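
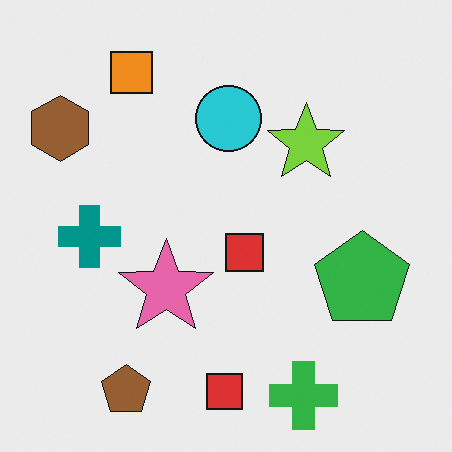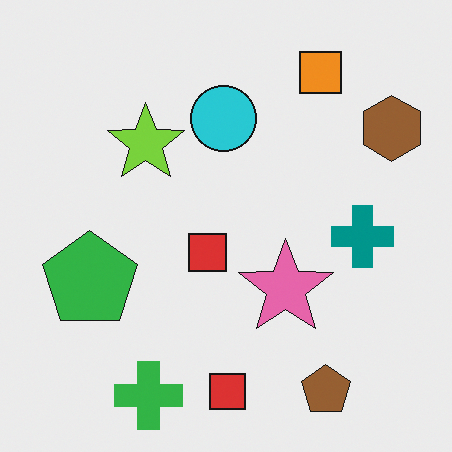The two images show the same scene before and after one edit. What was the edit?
Flipped horizontally (left ↔ right).

The brown hexagon is in the top-left of the first image and the top-right of the second — shapes on opposite sides of the vertical midline have swapped in a mirror flip.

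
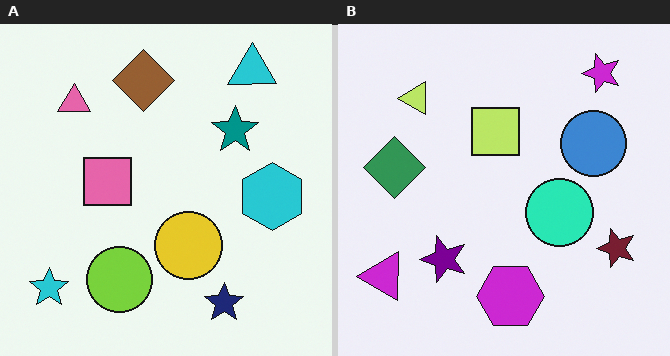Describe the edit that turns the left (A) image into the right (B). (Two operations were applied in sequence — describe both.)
This is the original image transposed (reflected across the top-left ↔ bottom-right diagonal), then hue-shifted noticeably.

Shapes have swapped their row and column positions — what was in the top-right is now in the bottom-left — a diagonal reflection. Every shape's color has rotated by the same amount around the hue wheel — a uniform hue shift.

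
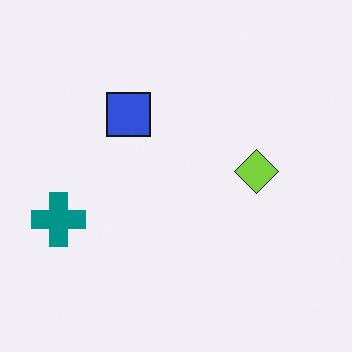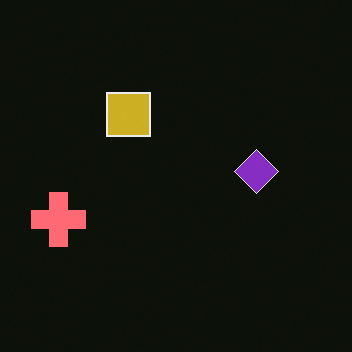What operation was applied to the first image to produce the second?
It was color-inverted (negative).

The light background has become dark and every shape's color is its complement — a photographic negative.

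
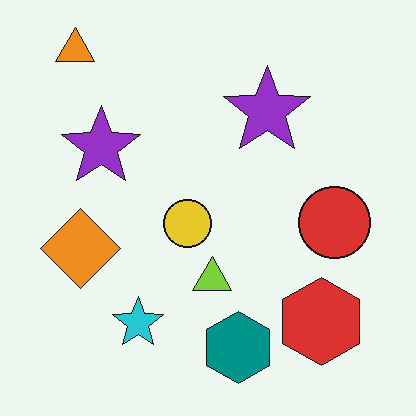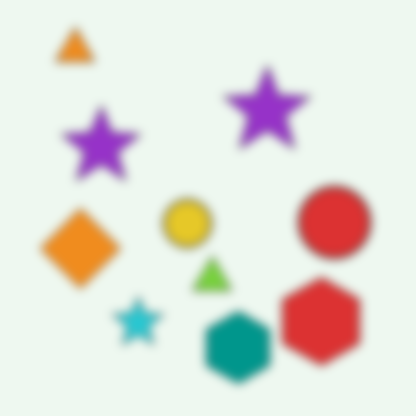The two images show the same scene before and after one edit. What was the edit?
Heavily blurred.

Shape edges and outlines are uniformly softened across the whole image.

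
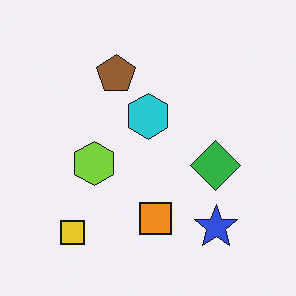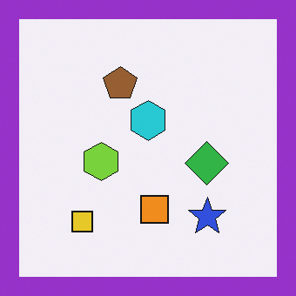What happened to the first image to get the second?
This is the original image framed with a purple border.

A solid purple frame runs around the edge of the second image, with the content slightly shrunk inside it.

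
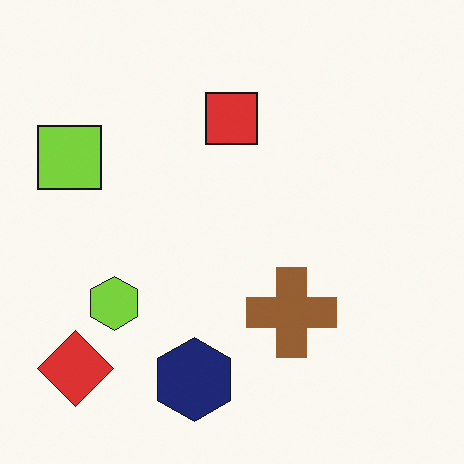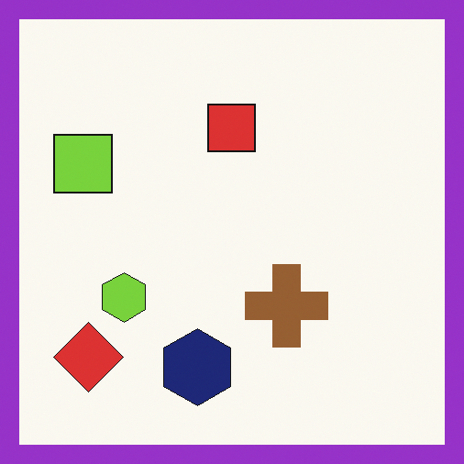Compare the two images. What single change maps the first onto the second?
This is the original image framed with a purple border.

A solid purple frame runs around the edge of the second image, with the content slightly shrunk inside it.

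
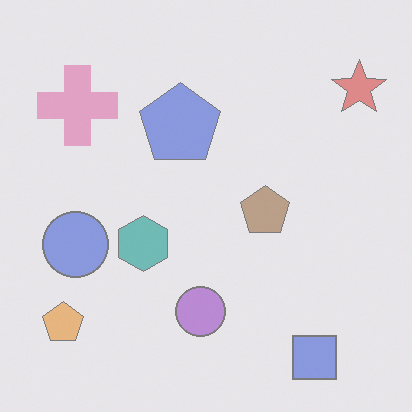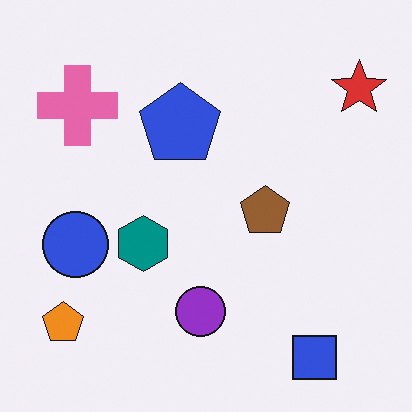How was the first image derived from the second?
Washed out (contrast reduced).

Tones are pushed toward mid-grey across the whole image — a global contrast change.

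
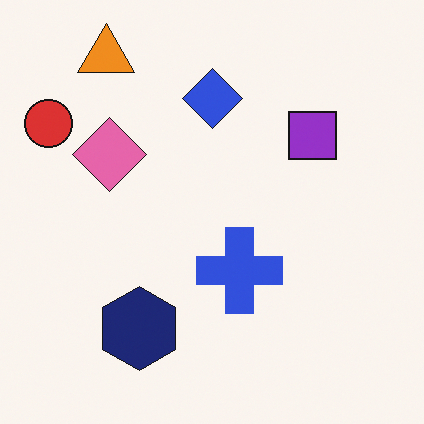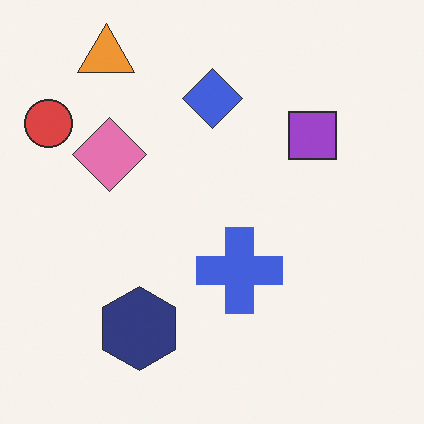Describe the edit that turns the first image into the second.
The image was given slightly reduced contrast.

Tones are pushed toward mid-grey across the whole image — a global contrast change.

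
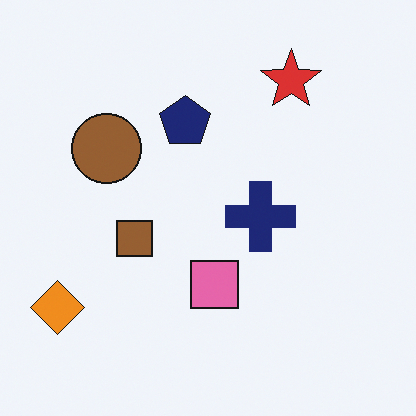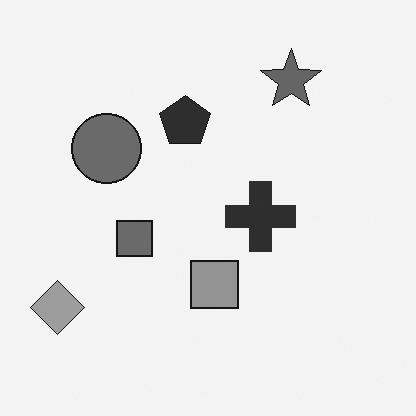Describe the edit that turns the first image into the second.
The transformation is: converted to grayscale.

All color is removed — every shape is now a shade of grey.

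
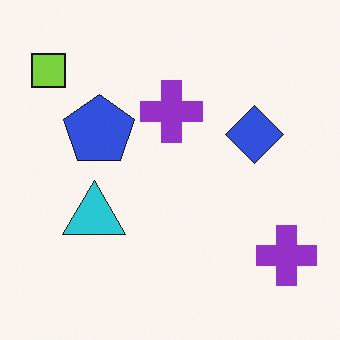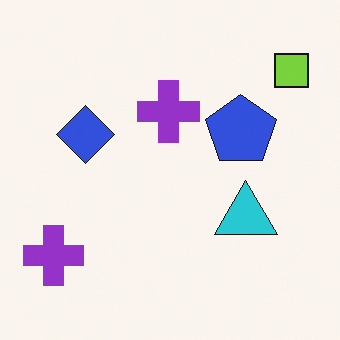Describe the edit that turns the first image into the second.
This is the original image flipped horizontally (left ↔ right).

The lime square is in the top-left of the first image and the top-right of the second — shapes on opposite sides of the vertical midline have swapped in a mirror flip.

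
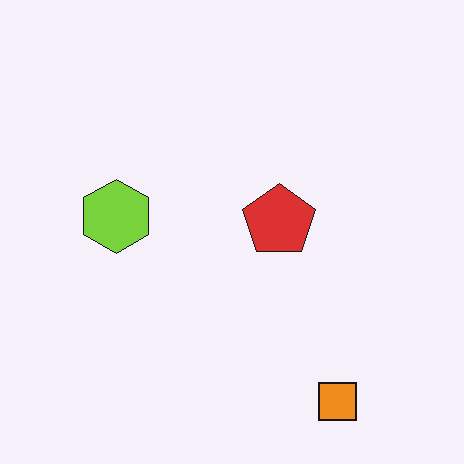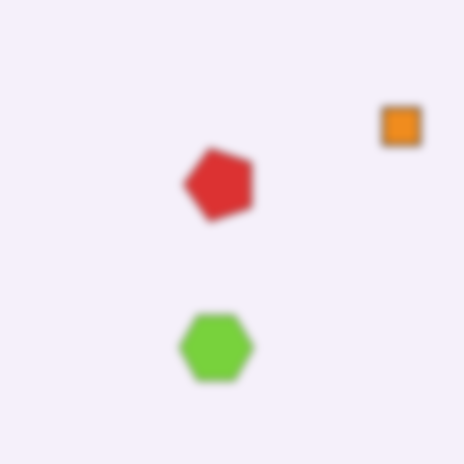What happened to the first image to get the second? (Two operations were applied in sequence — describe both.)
The second image is the first rotated 90° counter-clockwise, then moderately blurred.

The orange square sits in the bottom-right of the first image and the top-right of the second — consistent with a whole-image 90° counter-clockwise rotation. Shape edges and outlines are uniformly softened across the whole image.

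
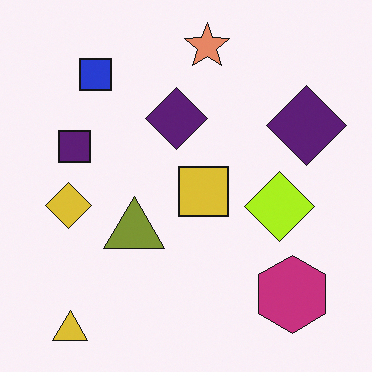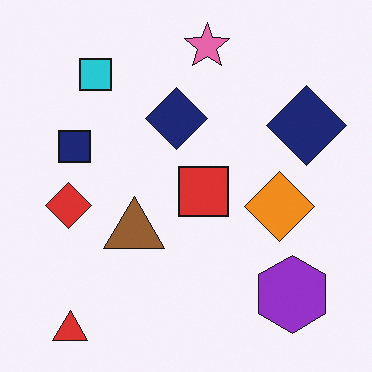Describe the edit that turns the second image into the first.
The first image is the second hue-shifted slightly.

Every shape's color has rotated by the same amount around the hue wheel — a uniform hue shift.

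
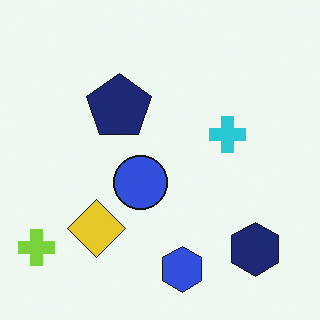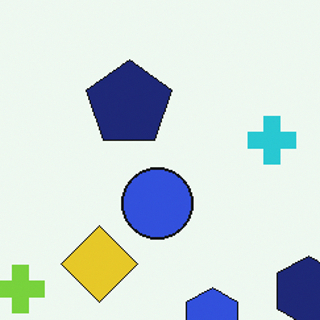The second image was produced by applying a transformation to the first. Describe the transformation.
The transformation is: cropped slightly and scaled back up.

The visible shapes are larger and the field of view is narrower; shapes near the original edges may be partly or wholly outside the frame — a crop-and-rescale.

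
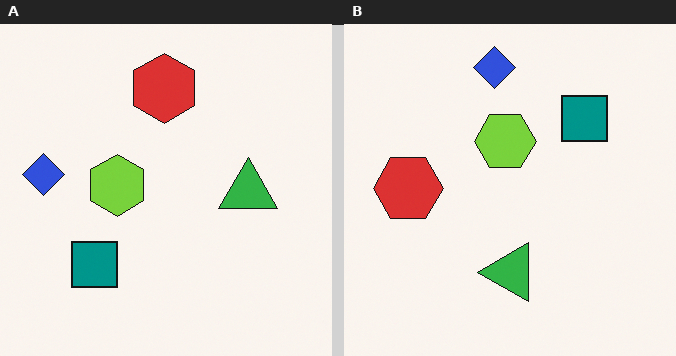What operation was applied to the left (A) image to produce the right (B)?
The image was transposed (reflected across the top-left ↔ bottom-right diagonal).

Shapes have swapped their row and column positions — what was in the top-right is now in the bottom-left — a diagonal reflection.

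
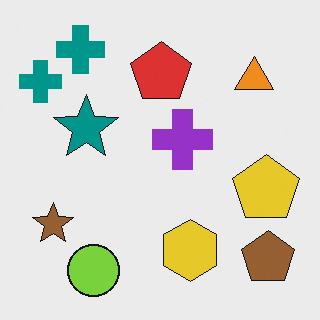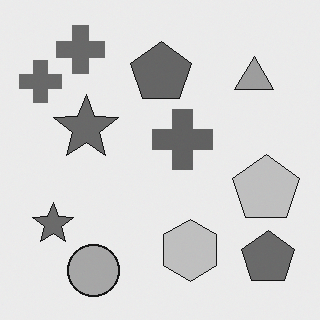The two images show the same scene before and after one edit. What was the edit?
It was converted to grayscale.

All color is removed — every shape is now a shade of grey.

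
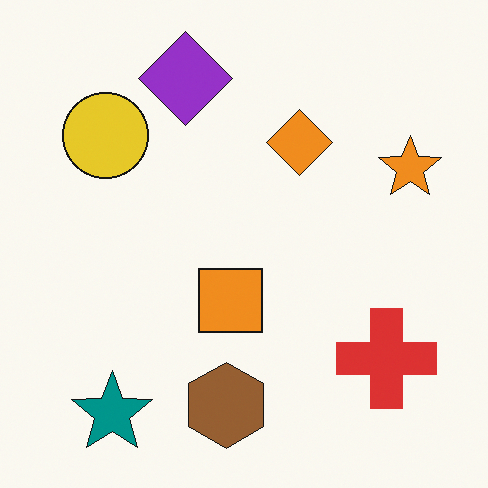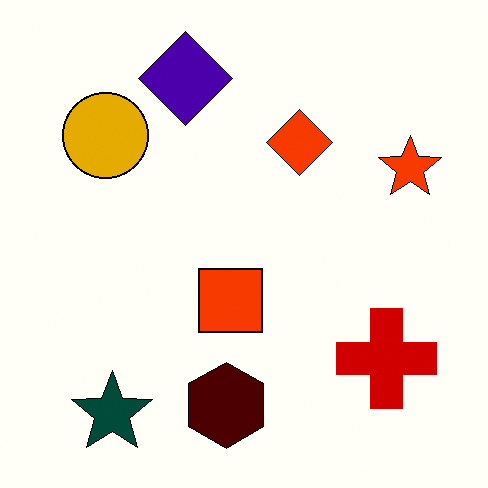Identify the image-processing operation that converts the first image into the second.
This is the original image boosted in contrast.

Tones are pushed away from mid-grey across the whole image — a global contrast change.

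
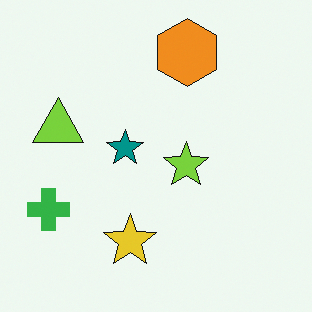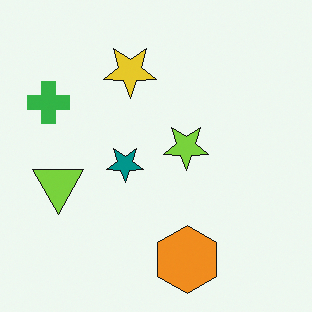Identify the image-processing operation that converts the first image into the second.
The second image is the first flipped vertically (top ↔ bottom).

The orange hexagon is in the top of the first image and the bottom of the second — shapes on opposite sides of the horizontal midline have swapped in a mirror flip.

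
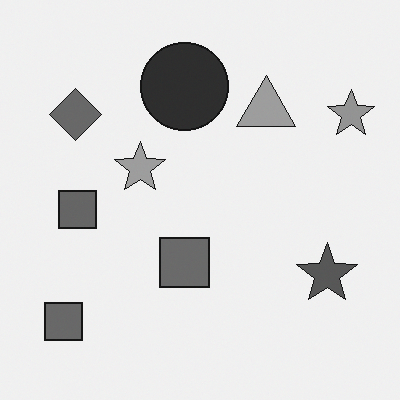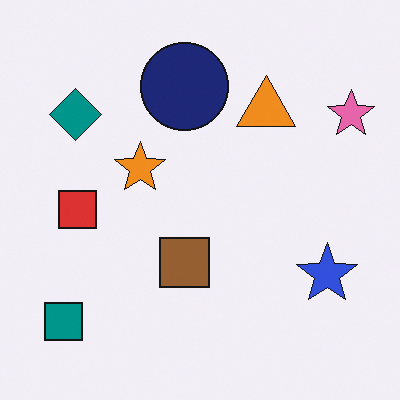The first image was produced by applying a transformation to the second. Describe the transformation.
The transformation is: converted to grayscale.

All color is removed — every shape is now a shade of grey.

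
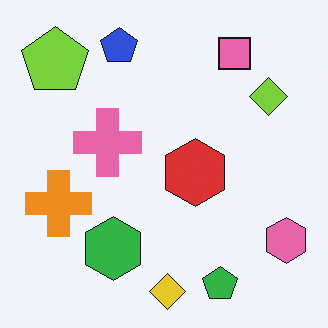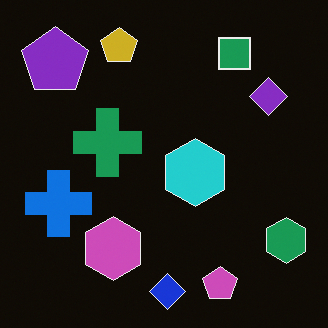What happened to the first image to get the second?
It was color-inverted (negative).

The light background has become dark and every shape's color is its complement — a photographic negative.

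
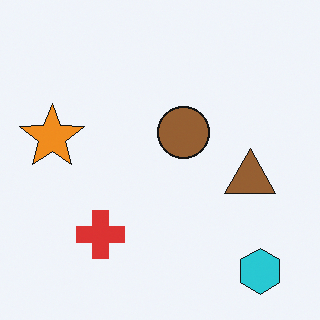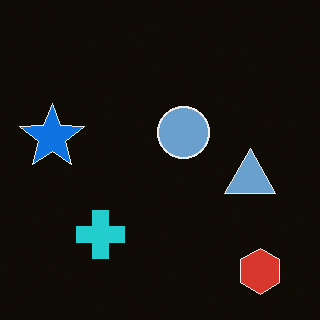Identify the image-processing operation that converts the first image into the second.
This is the original image color-inverted (negative).

The light background has become dark and every shape's color is its complement — a photographic negative.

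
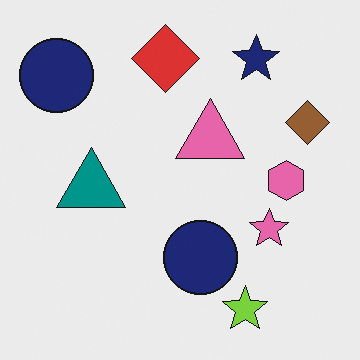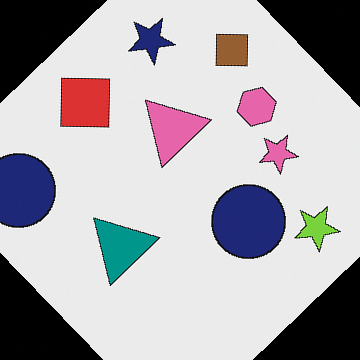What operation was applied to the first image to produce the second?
This is the original image rotated counter-clockwise by a large amount — several tens of degrees.

Every shape is tilted by the same angle and the image corners show triangular fill wedges — a whole-image rotation by a non-right angle.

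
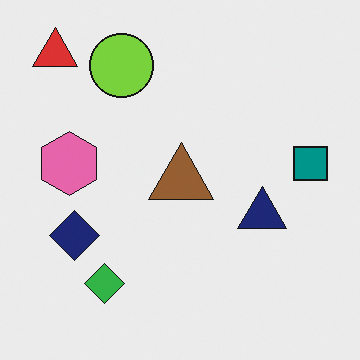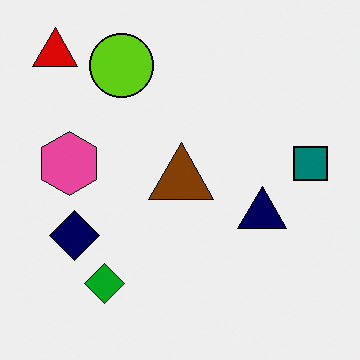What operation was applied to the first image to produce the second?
The second image is the first given slightly increased contrast.

Tones are pushed away from mid-grey across the whole image — a global contrast change.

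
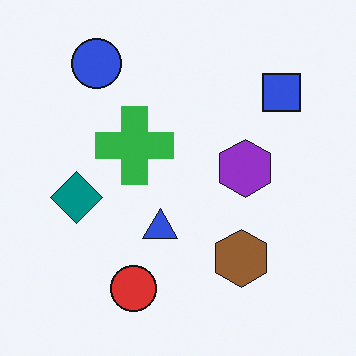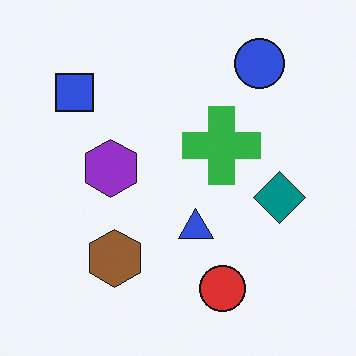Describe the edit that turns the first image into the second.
This is the original image flipped horizontally (left ↔ right).

The blue square is in the top-right of the first image and the top-left of the second — shapes on opposite sides of the vertical midline have swapped in a mirror flip.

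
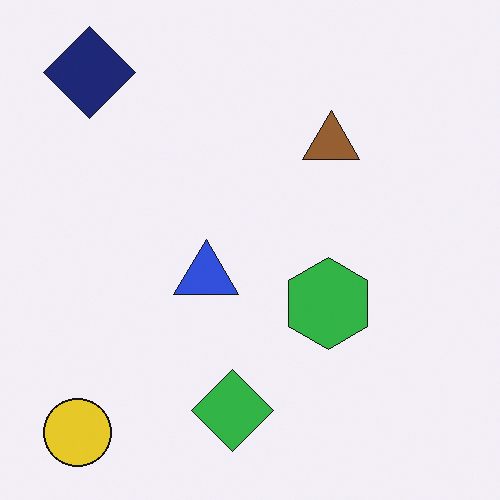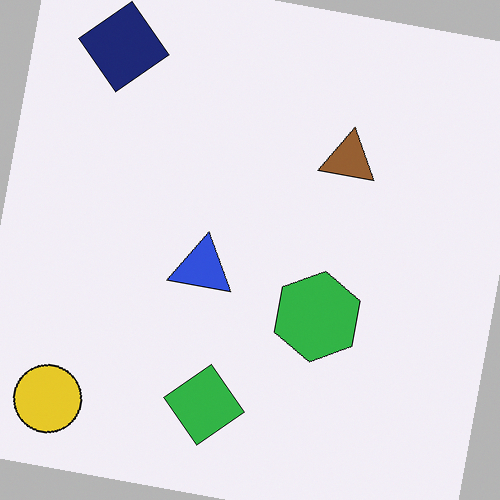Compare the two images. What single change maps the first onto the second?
The transformation is: rotated clockwise by a small amount.

Every shape is tilted by the same angle and the image corners show triangular fill wedges — a whole-image rotation by a non-right angle.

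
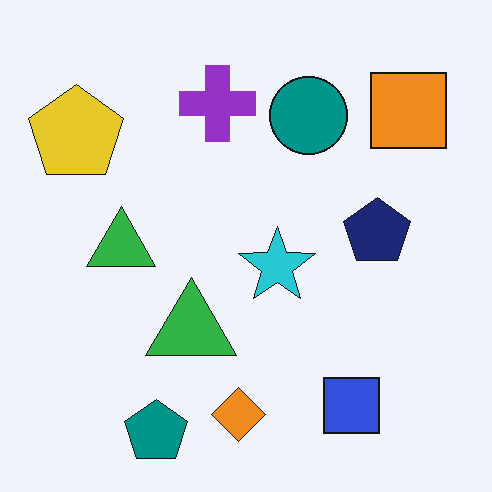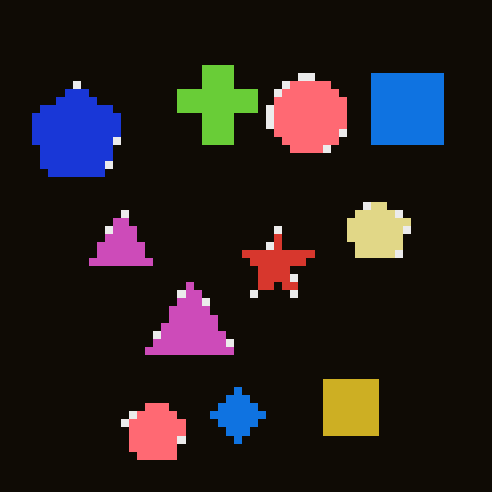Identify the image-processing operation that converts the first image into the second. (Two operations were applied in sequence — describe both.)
The second image is the first color-inverted (negative), then moderately pixelated.

The light background has become dark and every shape's color is its complement — a photographic negative. Shapes are reduced to large square blocks; fine edges and outlines are lost — a downscale-then-upscale (mosaic) effect.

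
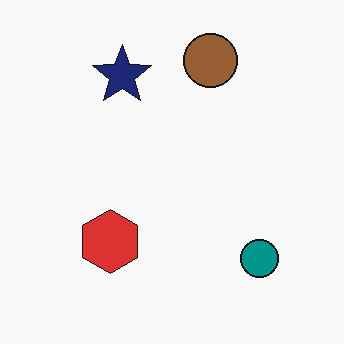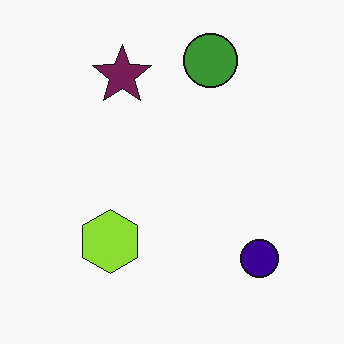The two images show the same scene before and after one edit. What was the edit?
This is the original image hue-shifted noticeably.

Every shape's color has rotated by the same amount around the hue wheel — a uniform hue shift.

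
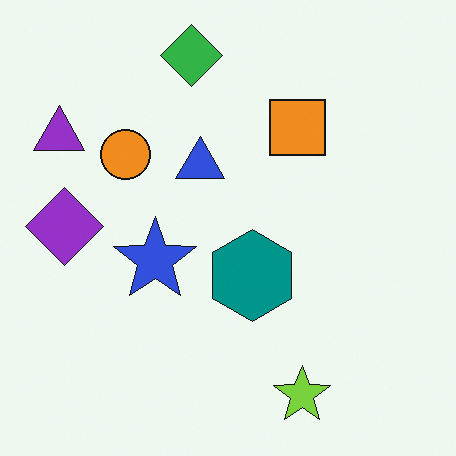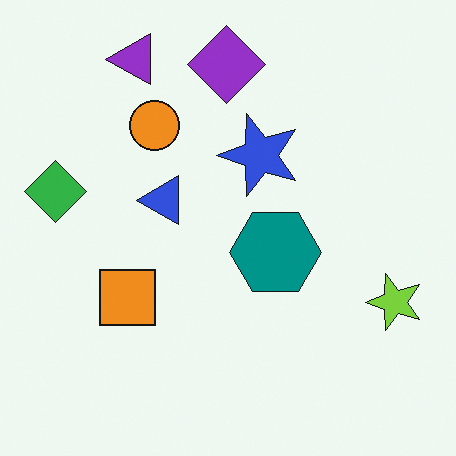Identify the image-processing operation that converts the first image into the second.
The second image is the first transposed (reflected across the top-left ↔ bottom-right diagonal).

Shapes have swapped their row and column positions — what was in the top-right is now in the bottom-left — a diagonal reflection.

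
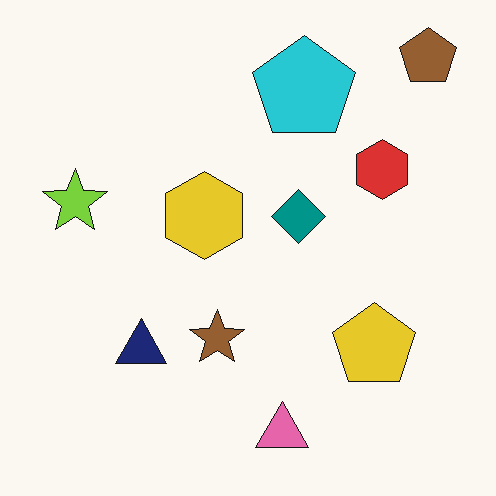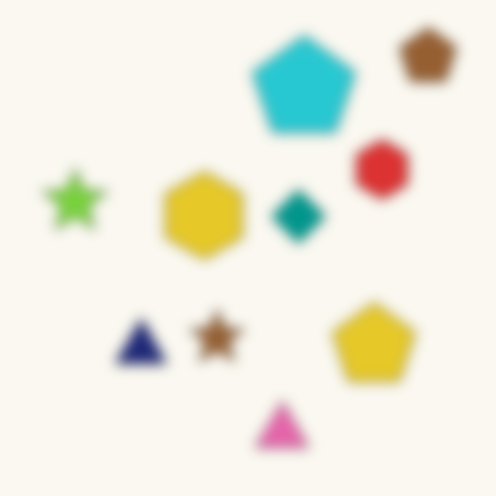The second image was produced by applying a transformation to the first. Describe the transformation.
It was heavily blurred.

Shape edges and outlines are uniformly softened across the whole image.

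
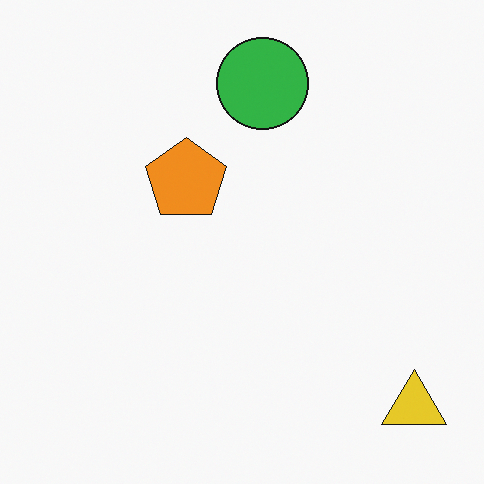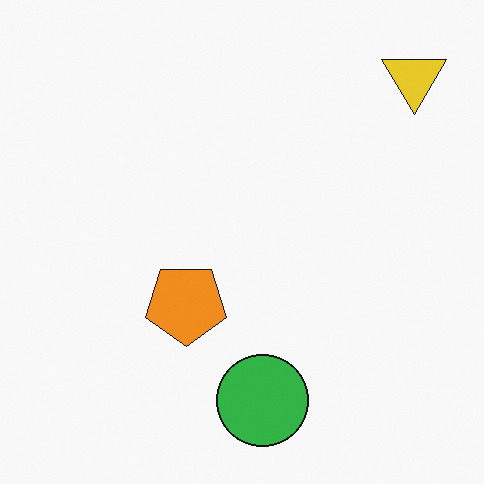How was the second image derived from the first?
The image was flipped vertically (top ↔ bottom).

The yellow triangle is in the bottom-right of the first image and the top-right of the second — shapes on opposite sides of the horizontal midline have swapped in a mirror flip.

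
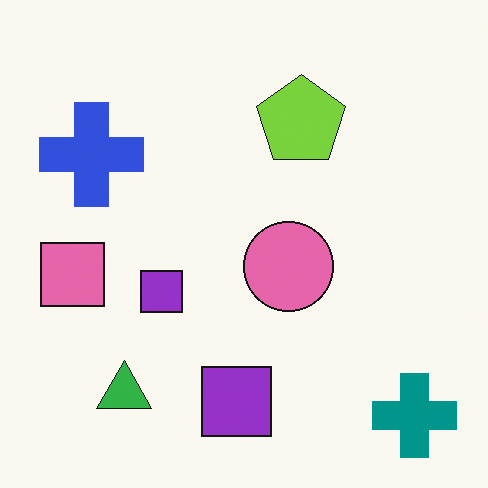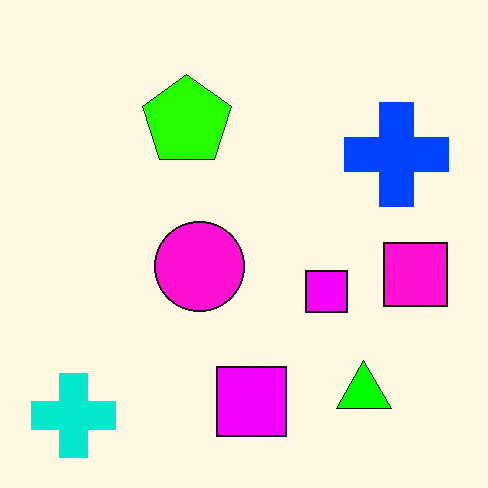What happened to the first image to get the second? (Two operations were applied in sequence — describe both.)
The image was heavily oversaturated, then flipped horizontally (left ↔ right).

All colors are more vivid — a global saturation change. The pink square is in the left of the first image and the right of the second — shapes on opposite sides of the vertical midline have swapped in a mirror flip.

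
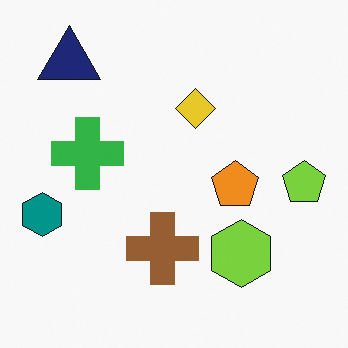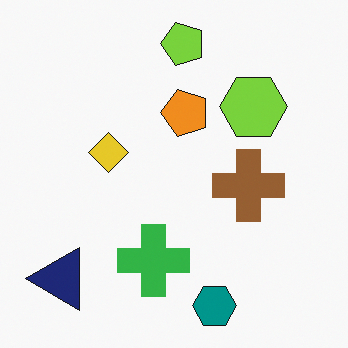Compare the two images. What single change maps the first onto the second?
It was rotated 90° counter-clockwise.

The navy triangle sits in the top-left of the first image and the bottom-left of the second — consistent with a whole-image 90° counter-clockwise rotation.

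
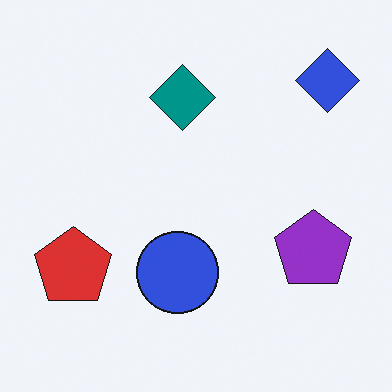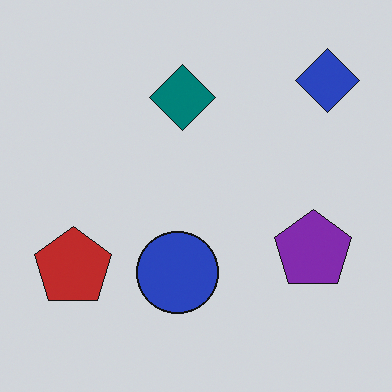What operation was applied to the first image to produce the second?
The image was darkened a little.

Every pixel — background and shapes alike — is uniformly darkened.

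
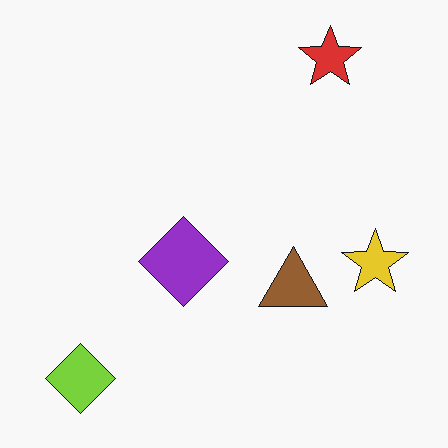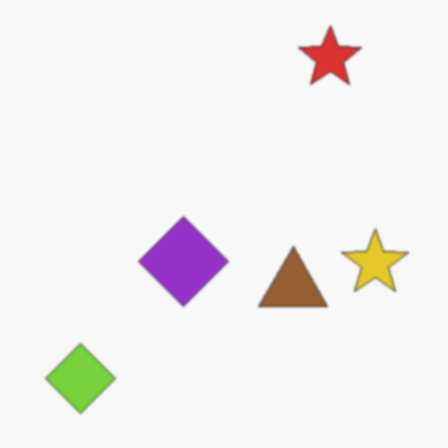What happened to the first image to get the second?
Given a subtle gaussian blur.

Shape edges and outlines are uniformly softened across the whole image.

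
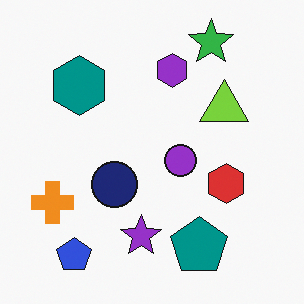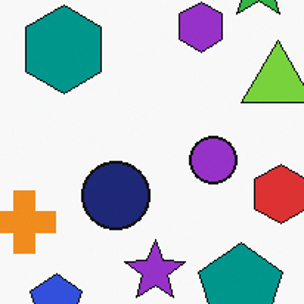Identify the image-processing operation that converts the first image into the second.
The second image is the first cropped to a modestly smaller region and rescaled.

The visible shapes are larger and the field of view is narrower; shapes near the original edges may be partly or wholly outside the frame — a crop-and-rescale.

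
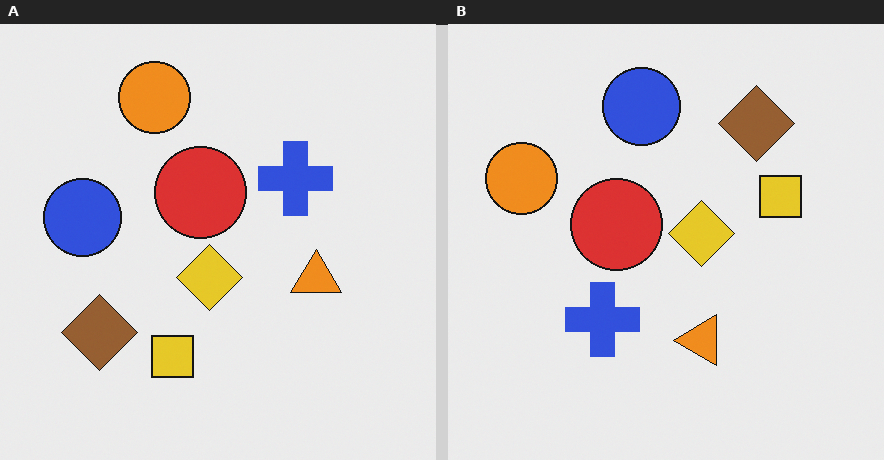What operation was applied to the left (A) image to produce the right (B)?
This is the original image transposed (reflected across the top-left ↔ bottom-right diagonal).

Shapes have swapped their row and column positions — what was in the top-right is now in the bottom-left — a diagonal reflection.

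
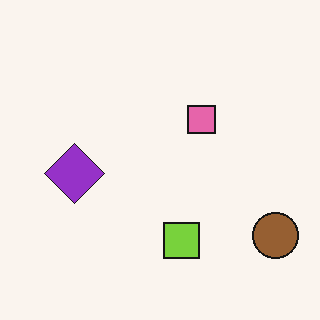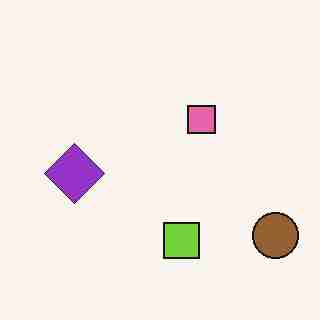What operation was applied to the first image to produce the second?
This is the original image degraded with heavy JPEG compression.

Blocky 8×8 compression artifacts appear around shape edges and the flat background shows ringing — characteristic JPEG degradation.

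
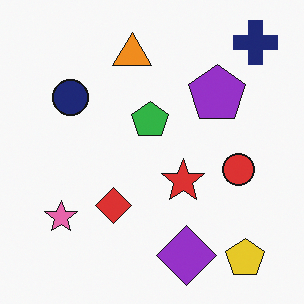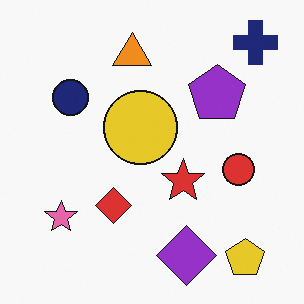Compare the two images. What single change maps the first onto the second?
This is the original image overlaid with an additional yellow circle.

A yellow circle appears in the second image that is absent from the first.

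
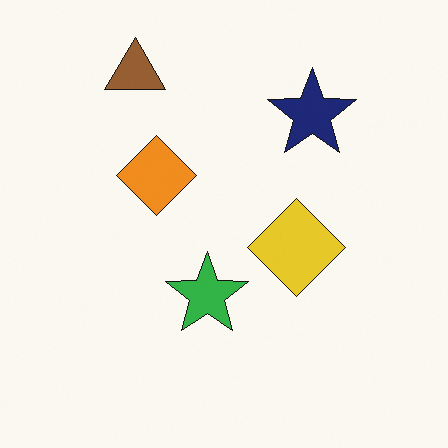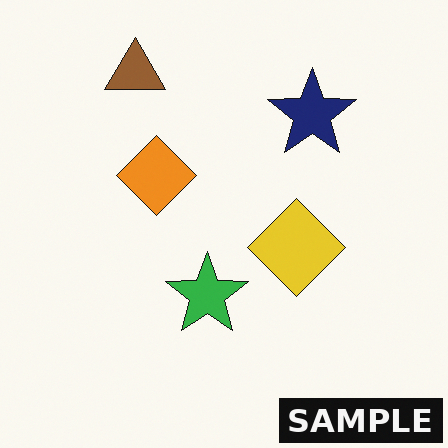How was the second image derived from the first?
This is the original image watermarked with the text "SAMPLE" in the lower-right corner.

A dark label reading "SAMPLE" appears in the lower-right corner.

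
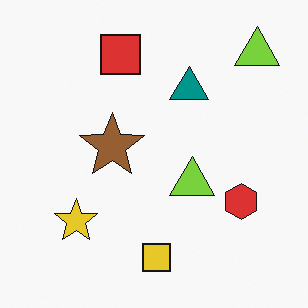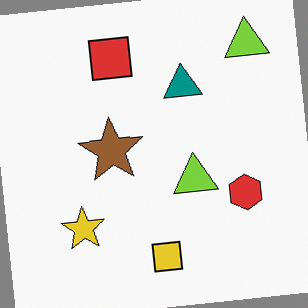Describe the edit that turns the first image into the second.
It was rotated counter-clockwise by a few degrees.

Every shape is tilted by the same angle and the image corners show triangular fill wedges — a whole-image rotation by a non-right angle.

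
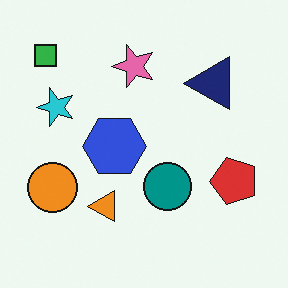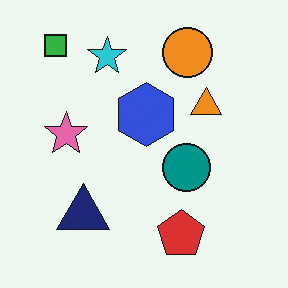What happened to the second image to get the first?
The transformation is: transposed (reflected across the top-left ↔ bottom-right diagonal).

Shapes have swapped their row and column positions — what was in the top-right is now in the bottom-left — a diagonal reflection.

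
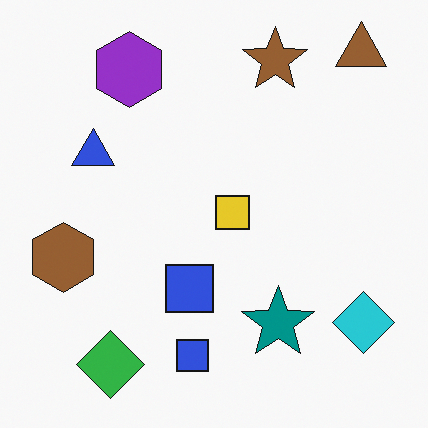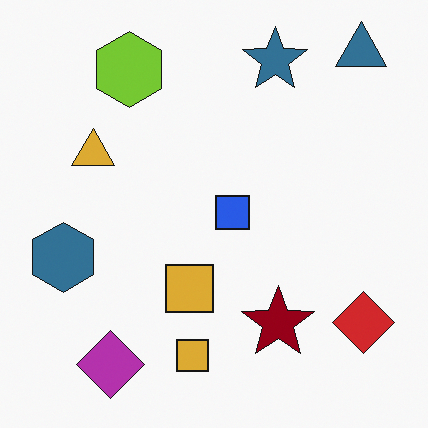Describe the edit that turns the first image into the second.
The image was hue-shifted through roughly half the color wheel.

Every shape's color has rotated by the same amount around the hue wheel — a uniform hue shift.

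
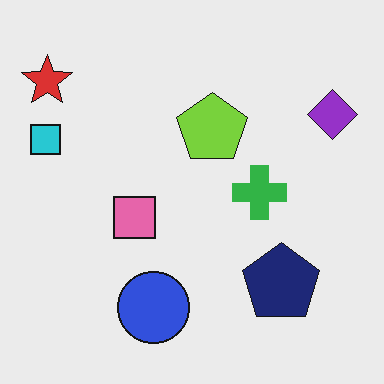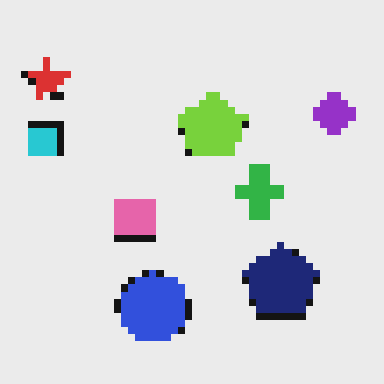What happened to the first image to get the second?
The image was pixelated into visible square blocks.

Shapes are reduced to large square blocks; fine edges and outlines are lost — a downscale-then-upscale (mosaic) effect.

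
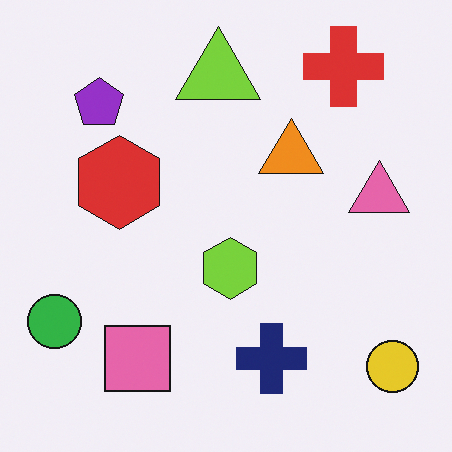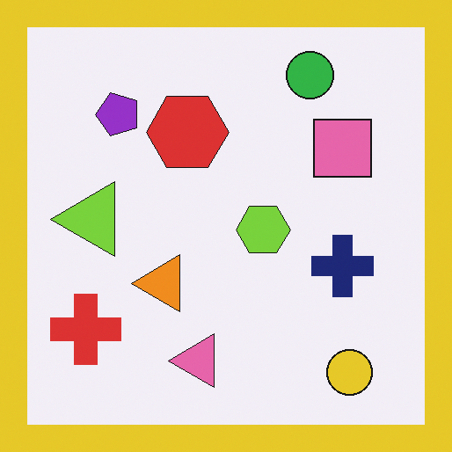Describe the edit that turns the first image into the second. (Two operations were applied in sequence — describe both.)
This is the original image transposed (reflected across the top-left ↔ bottom-right diagonal), then framed with a yellow border.

Shapes have swapped their row and column positions — what was in the top-right is now in the bottom-left — a diagonal reflection. A solid yellow frame runs around the edge of the second image, with the content slightly shrunk inside it.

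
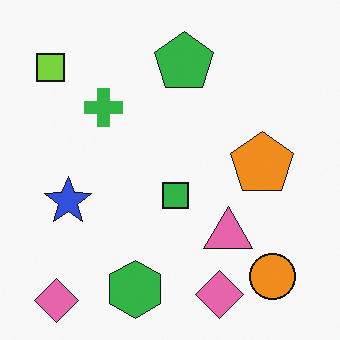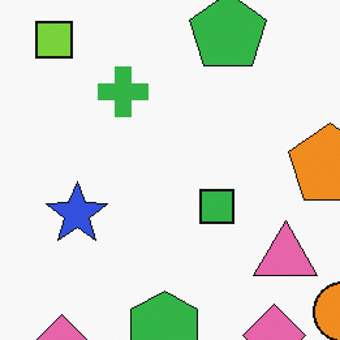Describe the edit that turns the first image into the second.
Cropped to a modestly smaller region and rescaled.

The visible shapes are larger and the field of view is narrower; shapes near the original edges may be partly or wholly outside the frame — a crop-and-rescale.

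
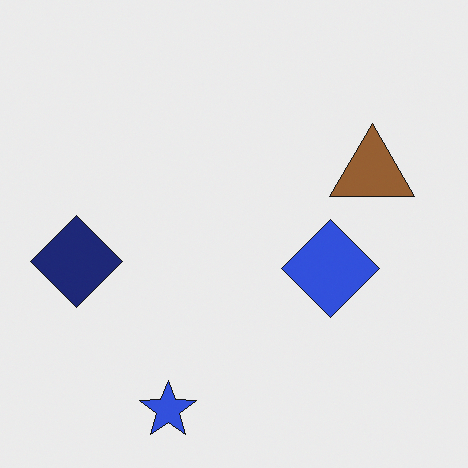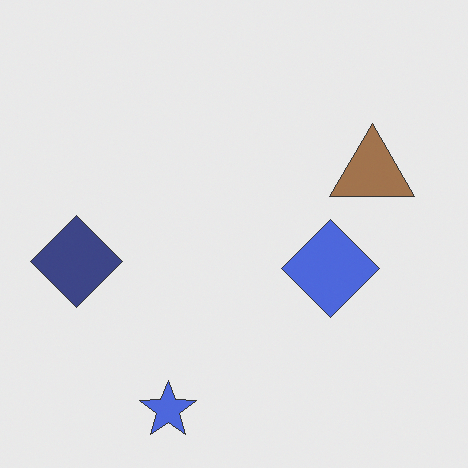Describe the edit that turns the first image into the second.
It was given slightly reduced contrast.

Tones are pushed toward mid-grey across the whole image — a global contrast change.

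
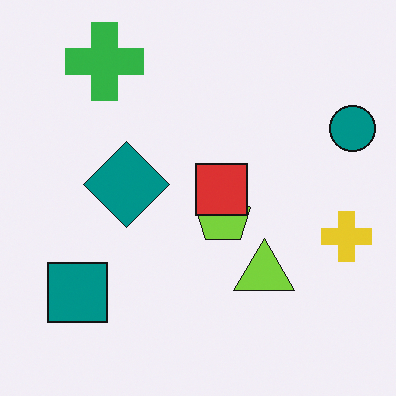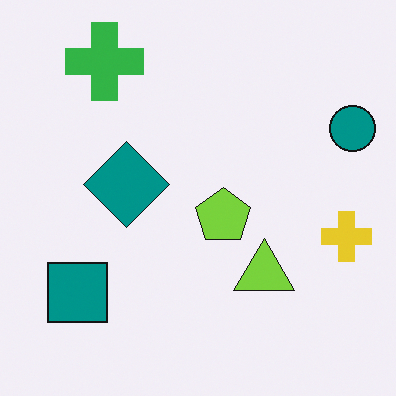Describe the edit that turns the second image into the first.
The image was overlaid with an additional red square.

A red square appears in the first image that is absent from the second.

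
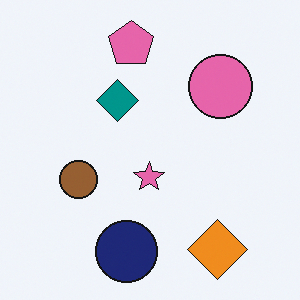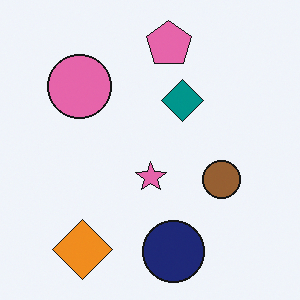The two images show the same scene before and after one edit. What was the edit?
The second image is the first flipped horizontally (left ↔ right).

The brown circle is in the left of the first image and the right of the second — shapes on opposite sides of the vertical midline have swapped in a mirror flip.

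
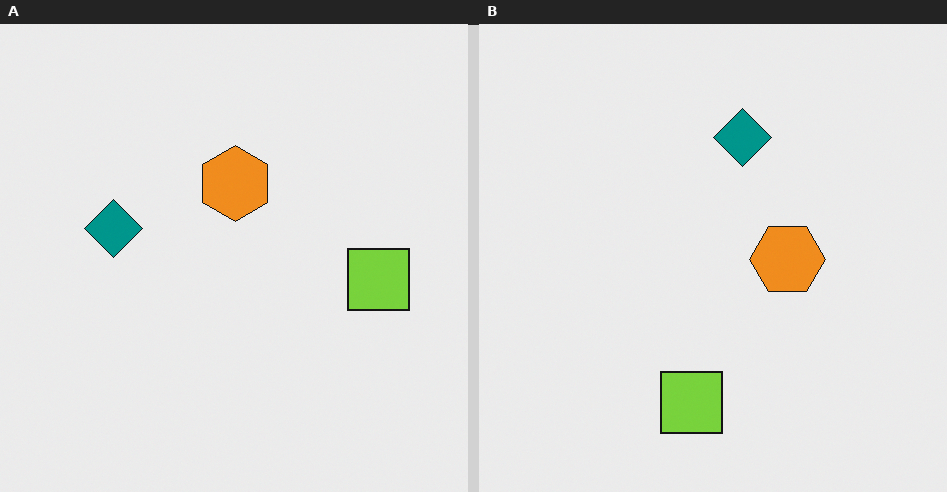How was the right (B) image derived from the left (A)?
The image was rotated 90° clockwise.

The lime square sits in the right of the left (A) image and the bottom of the right (B) — consistent with a whole-image 90° clockwise rotation.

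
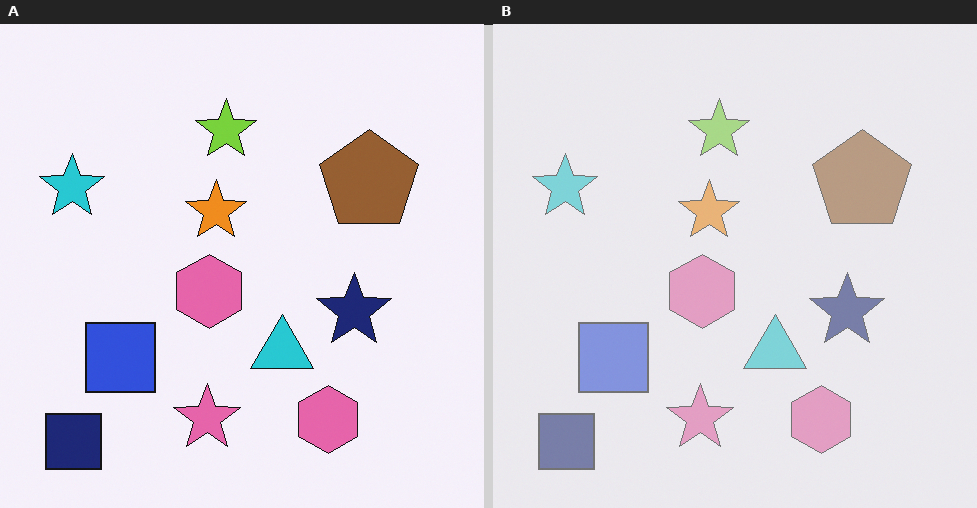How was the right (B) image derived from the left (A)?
Given much lower contrast.

Tones are pushed toward mid-grey across the whole image — a global contrast change.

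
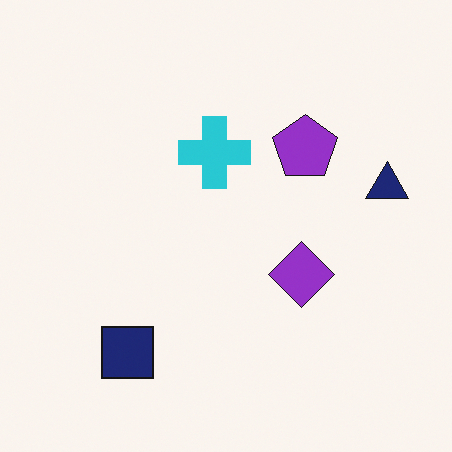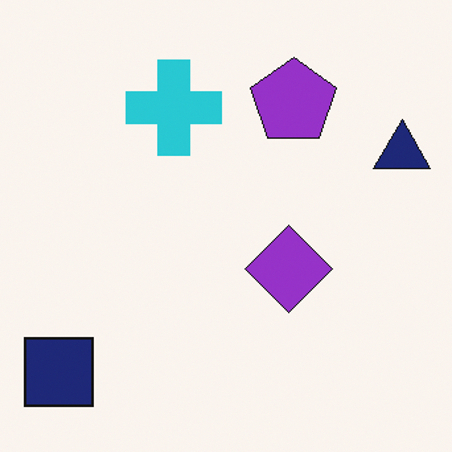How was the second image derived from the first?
Cropped slightly and scaled back up.

The visible shapes are larger and the field of view is narrower; shapes near the original edges may be partly or wholly outside the frame — a crop-and-rescale.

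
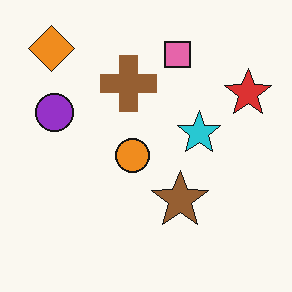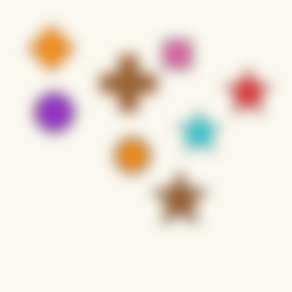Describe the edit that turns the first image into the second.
The second image is the first heavily blurred.

Shape edges and outlines are uniformly softened across the whole image.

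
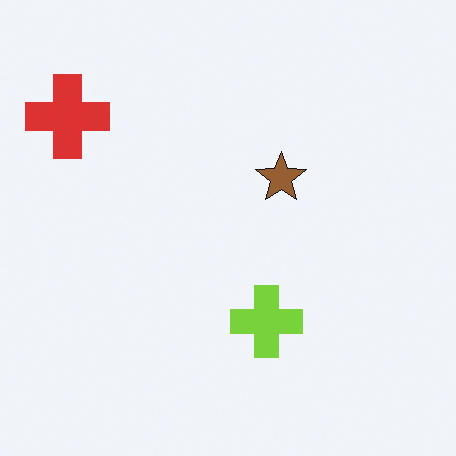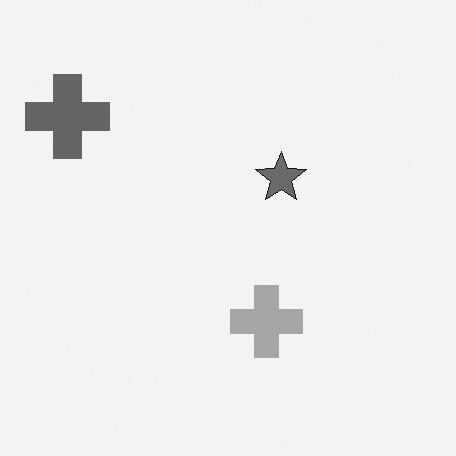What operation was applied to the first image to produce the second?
This is the original image converted to grayscale.

All color is removed — every shape is now a shade of grey.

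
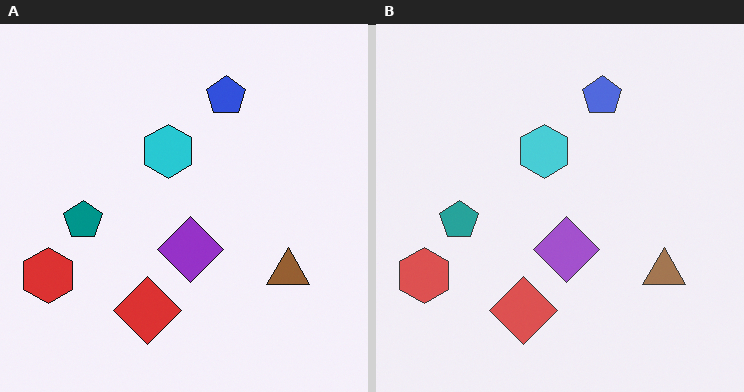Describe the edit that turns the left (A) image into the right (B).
Given slightly reduced contrast.

Tones are pushed toward mid-grey across the whole image — a global contrast change.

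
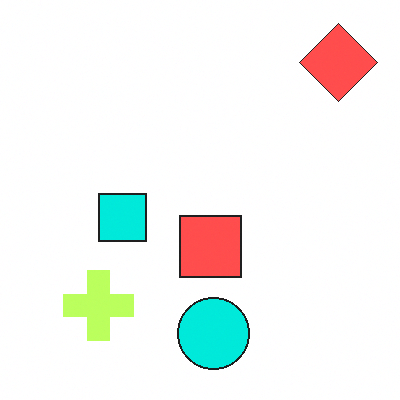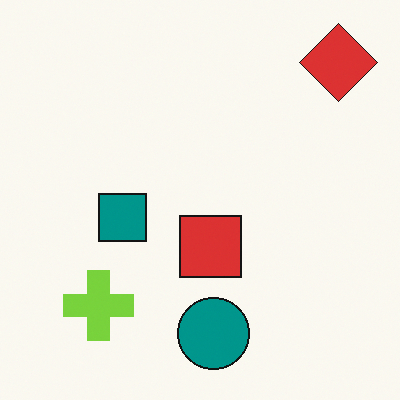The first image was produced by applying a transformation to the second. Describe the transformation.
Substantially brightened.

Every pixel — background and shapes alike — is uniformly brightened.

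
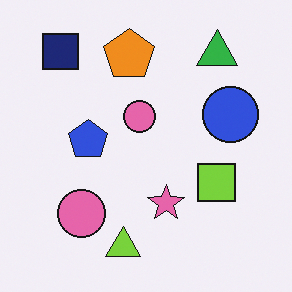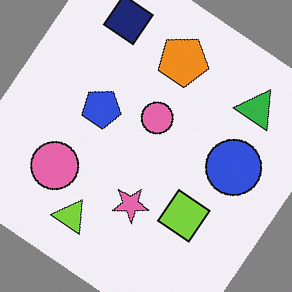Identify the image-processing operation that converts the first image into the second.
It was rotated clockwise by a large amount — several tens of degrees.

Every shape is tilted by the same angle and the image corners show triangular fill wedges — a whole-image rotation by a non-right angle.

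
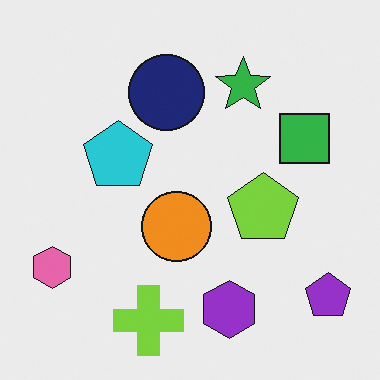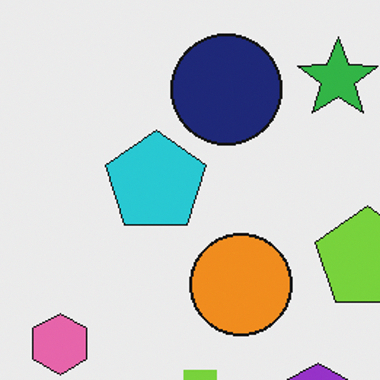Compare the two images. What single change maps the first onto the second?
Cropped to a modestly smaller region and rescaled.

The visible shapes are larger and the field of view is narrower; shapes near the original edges may be partly or wholly outside the frame — a crop-and-rescale.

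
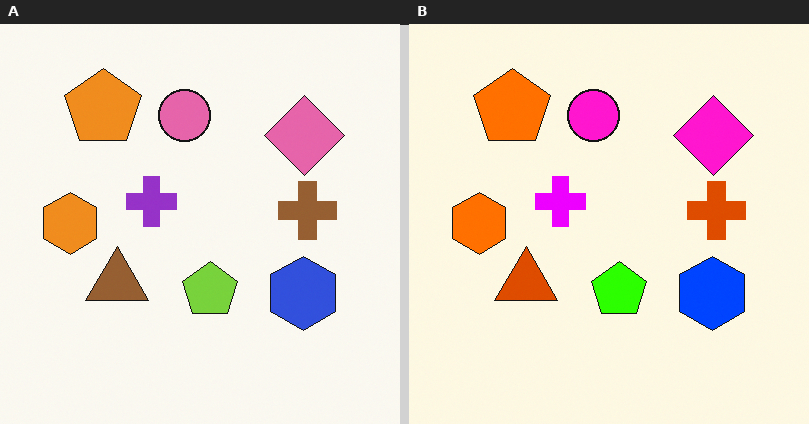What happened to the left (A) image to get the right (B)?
The image was made much more vivid (saturation change).

All colors are more vivid — a global saturation change.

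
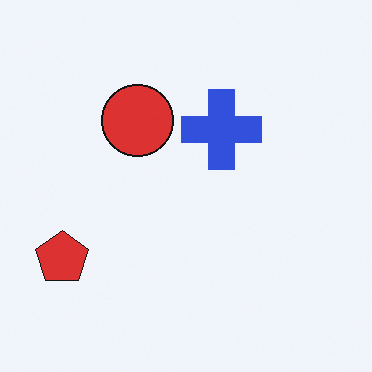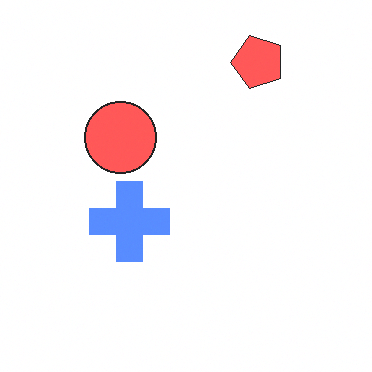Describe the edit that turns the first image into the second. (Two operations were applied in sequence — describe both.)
It was substantially brightened, then transposed (reflected across the top-left ↔ bottom-right diagonal).

Every pixel — background and shapes alike — is uniformly brightened. Shapes have swapped their row and column positions — what was in the top-right is now in the bottom-left — a diagonal reflection.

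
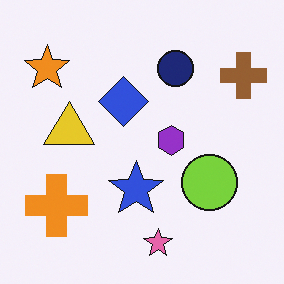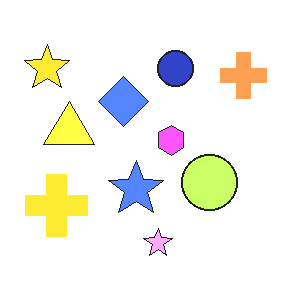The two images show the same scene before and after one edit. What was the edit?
It was brightened a lot.

Every pixel — background and shapes alike — is uniformly brightened.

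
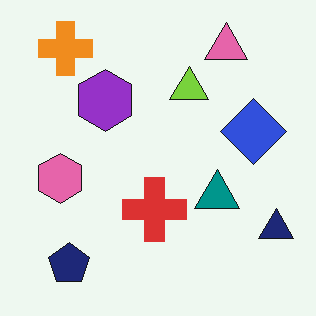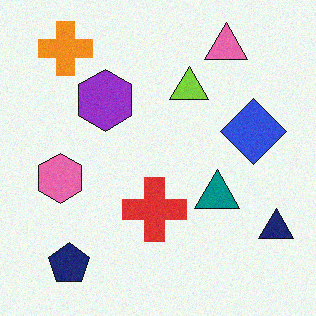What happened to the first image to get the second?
This is the original image degraded with light additive noise.

Random speckle covers the whole image, including the flat background.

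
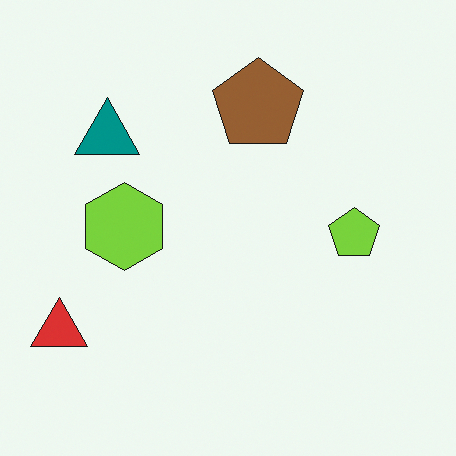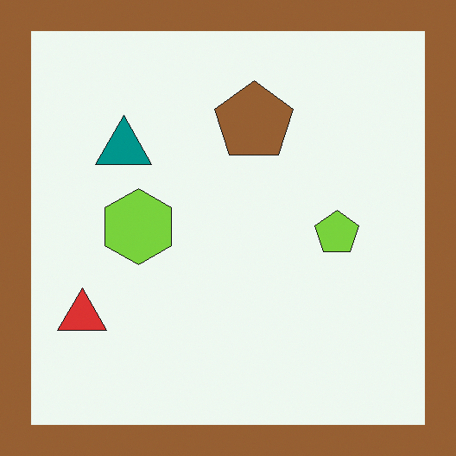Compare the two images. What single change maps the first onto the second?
The transformation is: framed with a brown border.

A solid brown frame runs around the edge of the second image, with the content slightly shrunk inside it.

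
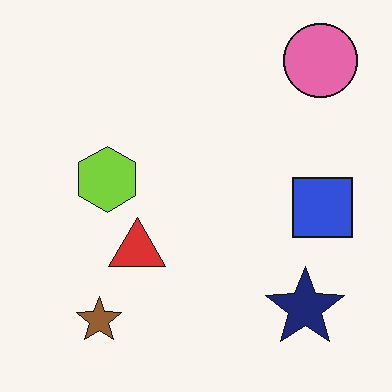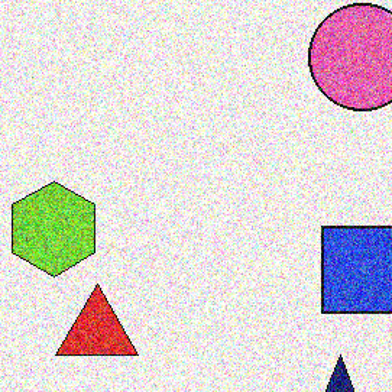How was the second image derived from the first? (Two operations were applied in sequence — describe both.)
The second image is the first degraded with heavy additive noise, then cropped slightly and scaled back up.

Random speckle covers the whole image, including the flat background. The visible shapes are larger and the field of view is narrower; shapes near the original edges may be partly or wholly outside the frame — a crop-and-rescale.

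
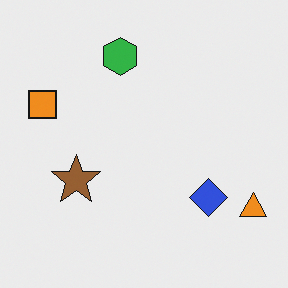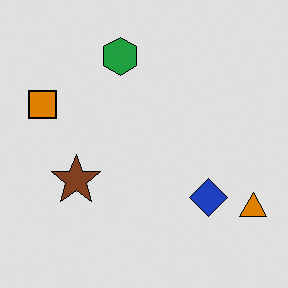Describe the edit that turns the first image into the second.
The transformation is: posterized to a reduced palette.

Each flat color has snapped to a coarser quantized level — most visibly, the near-white background has dropped to a flat grey.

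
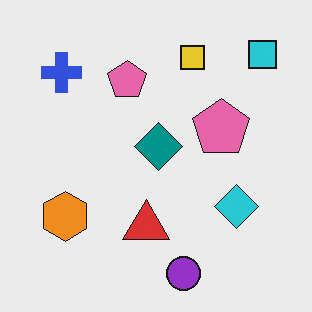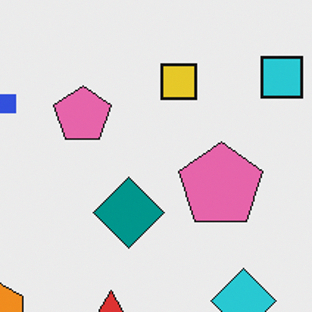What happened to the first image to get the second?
It was cropped slightly and scaled back up.

The visible shapes are larger and the field of view is narrower; shapes near the original edges may be partly or wholly outside the frame — a crop-and-rescale.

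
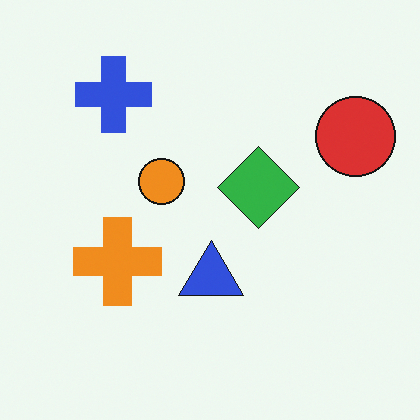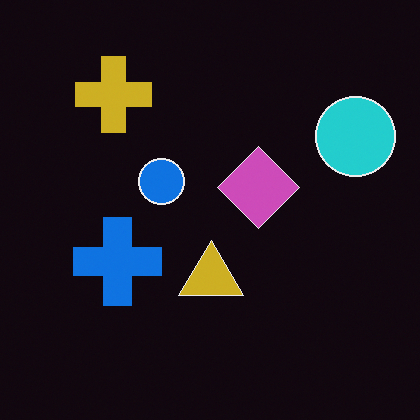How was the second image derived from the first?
The second image is the first color-inverted (negative).

The light background has become dark and every shape's color is its complement — a photographic negative.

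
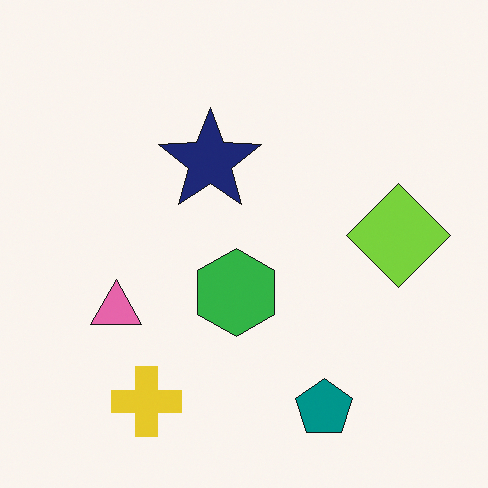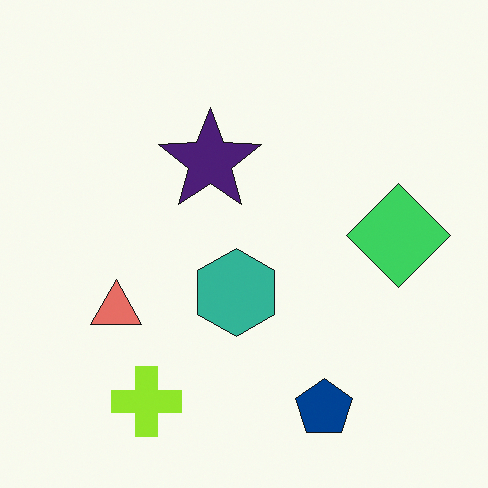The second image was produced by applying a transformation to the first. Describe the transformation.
This is the original image hue-shifted slightly.

Every shape's color has rotated by the same amount around the hue wheel — a uniform hue shift.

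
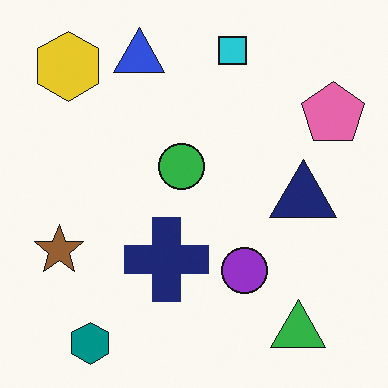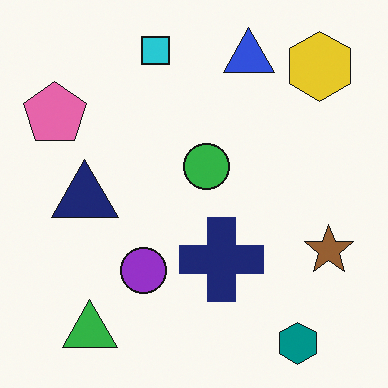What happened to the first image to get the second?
The second image is the first flipped horizontally (left ↔ right).

The pink pentagon is in the top-right of the first image and the top-left of the second — shapes on opposite sides of the vertical midline have swapped in a mirror flip.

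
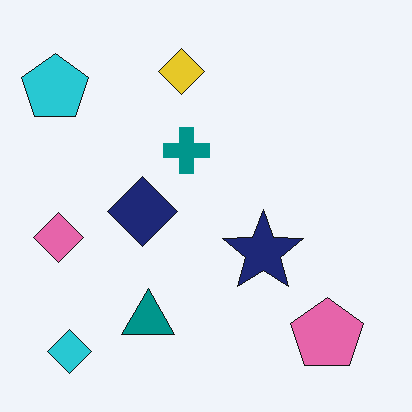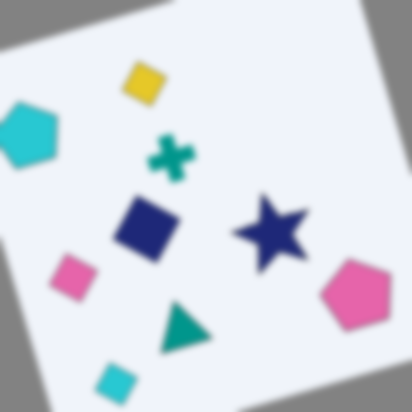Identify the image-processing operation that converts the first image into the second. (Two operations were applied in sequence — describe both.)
This is the original image rotated counter-clockwise by a moderate amount, then noticeably gaussian-blurred.

Every shape is tilted by the same angle and the image corners show triangular fill wedges — a whole-image rotation by a non-right angle. Shape edges and outlines are uniformly softened across the whole image.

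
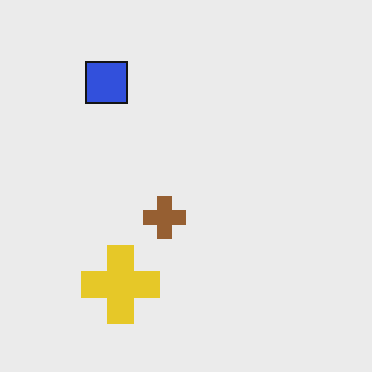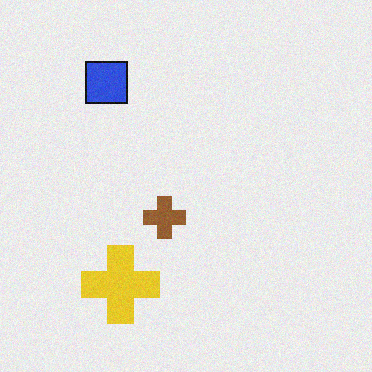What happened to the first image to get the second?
The image was degraded with subtle gaussian noise.

Random speckle covers the whole image, including the flat background.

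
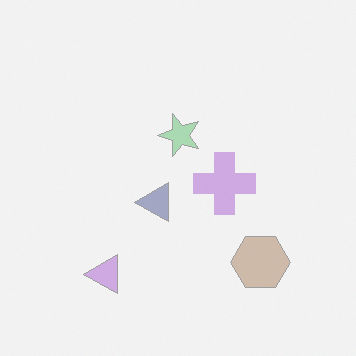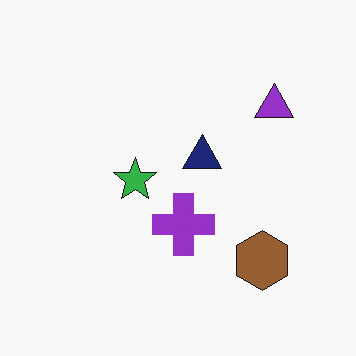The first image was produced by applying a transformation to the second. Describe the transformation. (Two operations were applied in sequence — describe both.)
Washed out (contrast reduced), then transposed (reflected across the top-left ↔ bottom-right diagonal).

Tones are pushed toward mid-grey across the whole image — a global contrast change. Shapes have swapped their row and column positions — what was in the top-right is now in the bottom-left — a diagonal reflection.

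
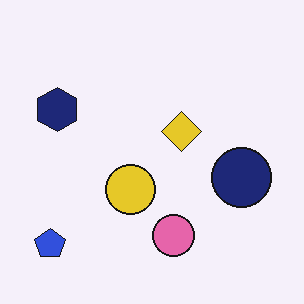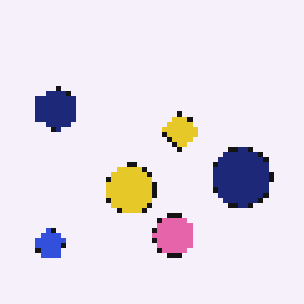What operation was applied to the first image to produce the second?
The transformation is: lightly pixelated (a mild mosaic effect).

Shapes are reduced to large square blocks; fine edges and outlines are lost — a downscale-then-upscale (mosaic) effect.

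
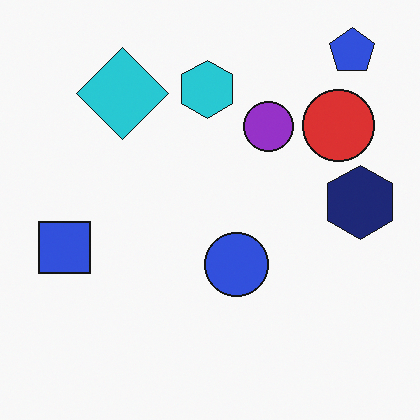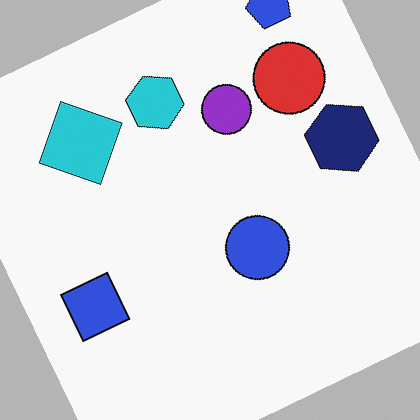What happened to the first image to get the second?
This is the original image rotated counter-clockwise by a clearly visible amount.

Every shape is tilted by the same angle and the image corners show triangular fill wedges — a whole-image rotation by a non-right angle.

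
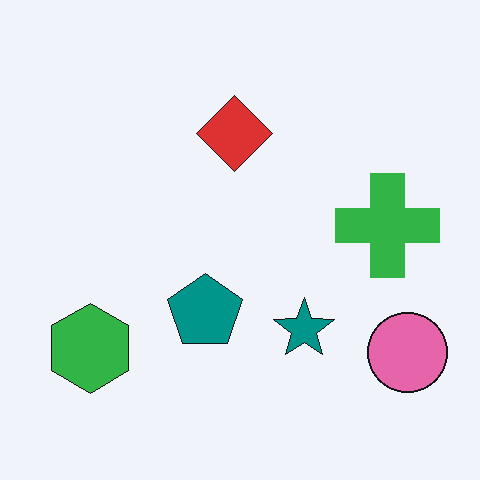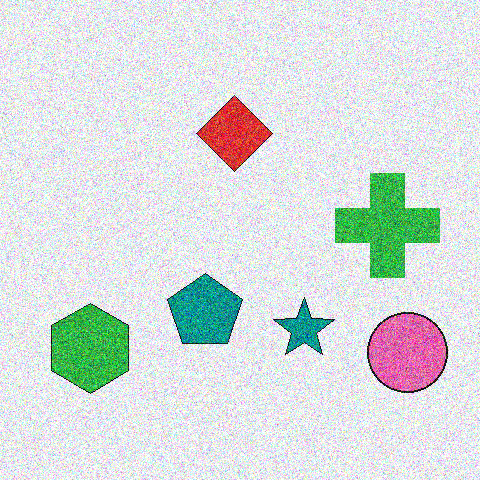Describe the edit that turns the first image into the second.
This is the original image degraded with a thick layer of grain.

Random speckle covers the whole image, including the flat background.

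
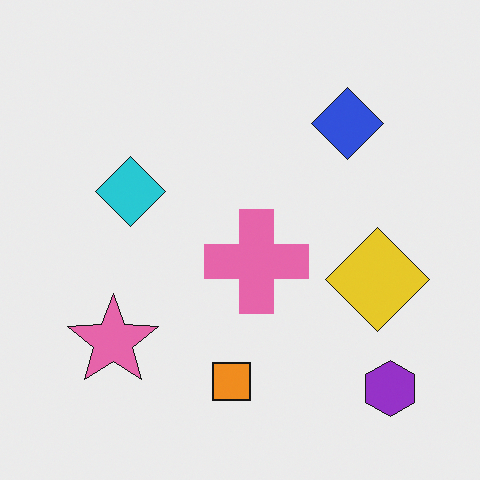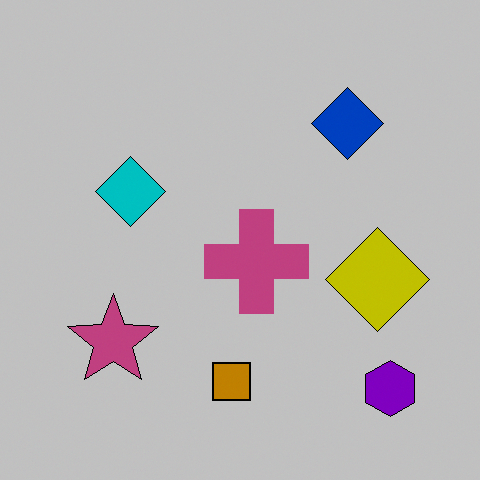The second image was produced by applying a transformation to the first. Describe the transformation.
This is the original image heavily posterized to just a handful of flat colors.

Each flat color has snapped to a coarser quantized level — most visibly, the near-white background has dropped to a flat grey.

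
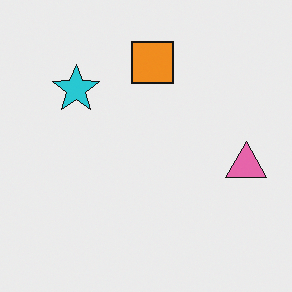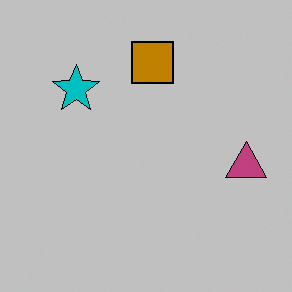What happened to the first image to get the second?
The transformation is: aggressively posterized.

Each flat color has snapped to a coarser quantized level — most visibly, the near-white background has dropped to a flat grey.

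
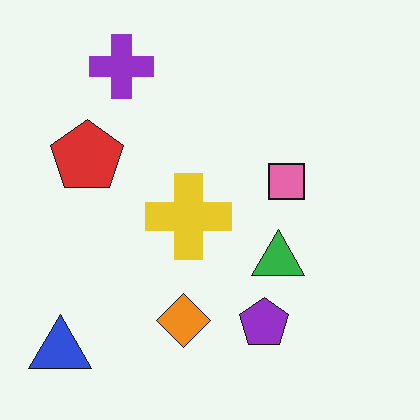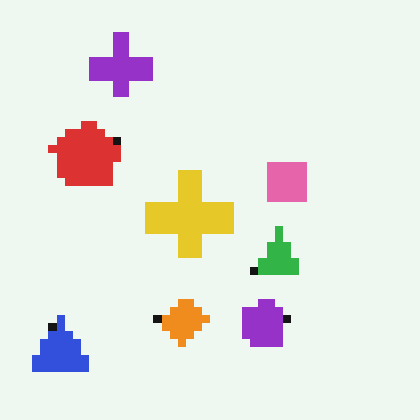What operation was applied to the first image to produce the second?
The transformation is: moderately pixelated.

Shapes are reduced to large square blocks; fine edges and outlines are lost — a downscale-then-upscale (mosaic) effect.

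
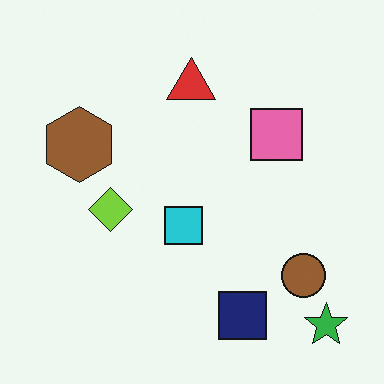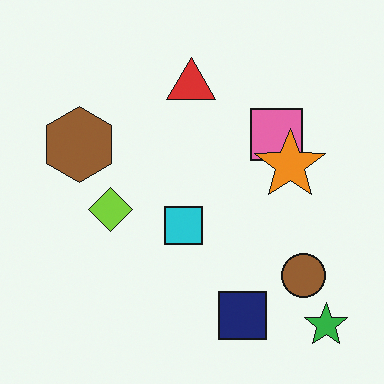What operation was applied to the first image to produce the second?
It was overlaid with an additional orange star.

An orange star appears in the second image that is absent from the first.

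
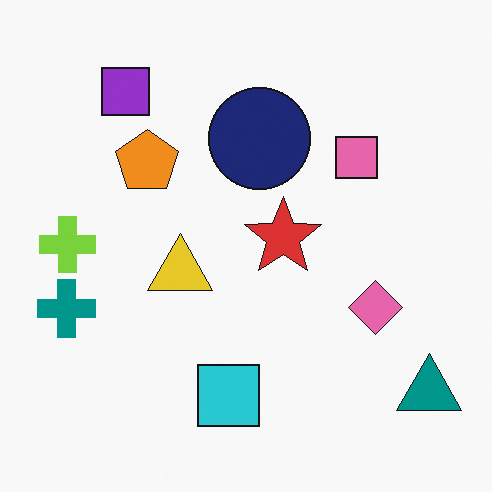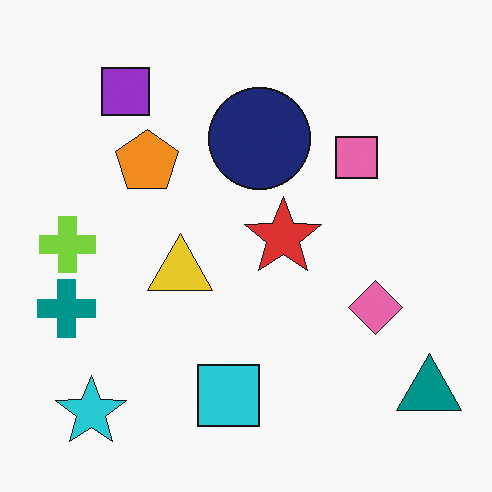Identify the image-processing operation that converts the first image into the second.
The transformation is: overlaid with an additional cyan star.

A cyan star appears in the second image that is absent from the first.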